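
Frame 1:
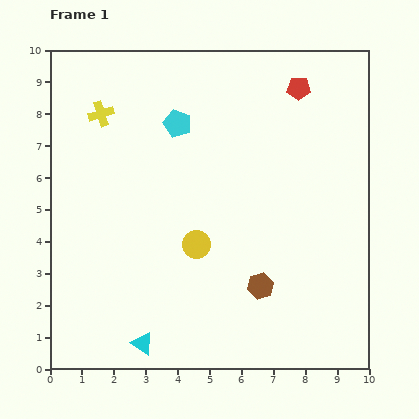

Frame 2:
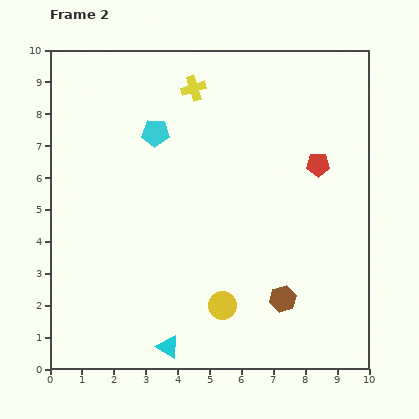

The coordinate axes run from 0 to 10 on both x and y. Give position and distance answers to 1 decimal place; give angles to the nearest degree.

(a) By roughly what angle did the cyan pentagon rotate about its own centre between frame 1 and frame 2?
19° counter-clockwise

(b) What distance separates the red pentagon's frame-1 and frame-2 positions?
2.5

The red pentagon moved from (7.8, 8.8) to (8.4, 6.4), a distance of √(0.6² + 2.4²) ≈ 2.5.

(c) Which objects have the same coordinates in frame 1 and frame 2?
none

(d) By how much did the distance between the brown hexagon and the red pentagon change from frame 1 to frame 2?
-2.0

Distance in frame 1: 6.3. Distance in frame 2: 4.3.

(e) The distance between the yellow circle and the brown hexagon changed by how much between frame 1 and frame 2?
-0.5

Distance in frame 1: 2.4. Distance in frame 2: 1.9.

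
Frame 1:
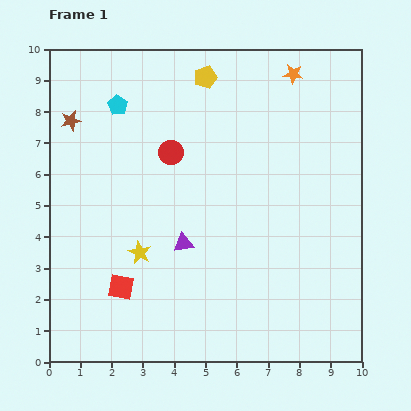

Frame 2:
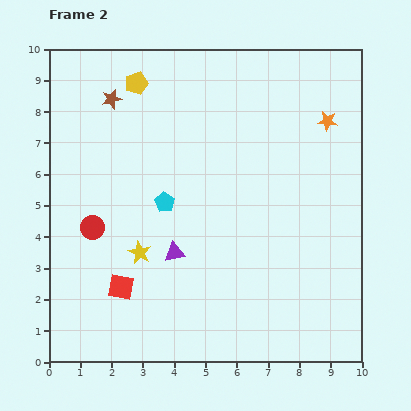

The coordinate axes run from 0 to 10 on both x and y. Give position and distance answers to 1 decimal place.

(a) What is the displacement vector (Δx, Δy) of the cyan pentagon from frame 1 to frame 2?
(1.5, -3.1)

The cyan pentagon was at (2.2, 8.2) in frame 1 and (3.7, 5.1) in frame 2.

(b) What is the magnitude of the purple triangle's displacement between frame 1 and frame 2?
0.4

The purple triangle moved from (4.3, 3.8) to (4.0, 3.5), a distance of √(0.3² + 0.3²) ≈ 0.4.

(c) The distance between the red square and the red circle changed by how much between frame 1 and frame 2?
-2.5

Distance in frame 1: 4.6. Distance in frame 2: 2.1.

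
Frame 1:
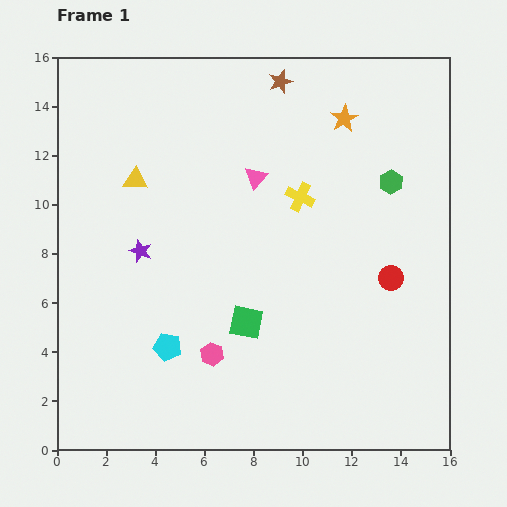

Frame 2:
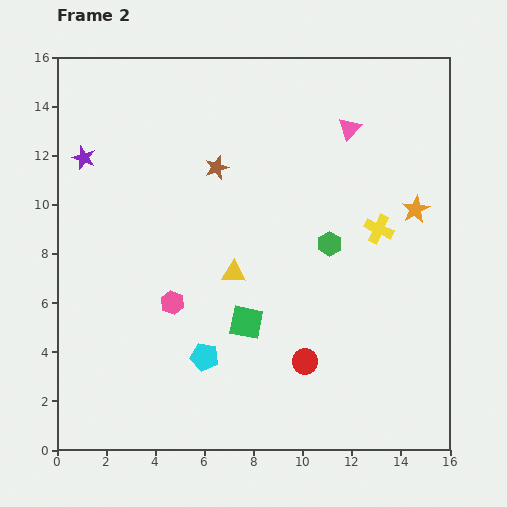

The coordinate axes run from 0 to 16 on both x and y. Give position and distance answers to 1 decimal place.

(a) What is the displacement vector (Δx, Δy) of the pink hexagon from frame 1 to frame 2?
(-1.6, 2.1)

The pink hexagon was at (6.3, 3.9) in frame 1 and (4.7, 6.0) in frame 2.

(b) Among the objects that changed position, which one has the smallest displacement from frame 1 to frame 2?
the cyan pentagon

(moved 1.6)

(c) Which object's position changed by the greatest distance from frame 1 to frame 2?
the yellow triangle

(moved 5.5; next 4.9)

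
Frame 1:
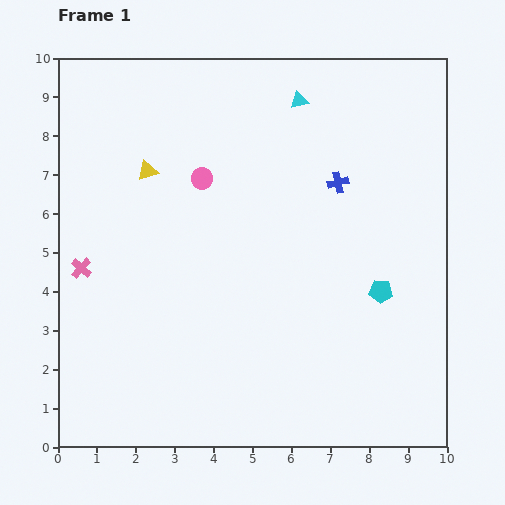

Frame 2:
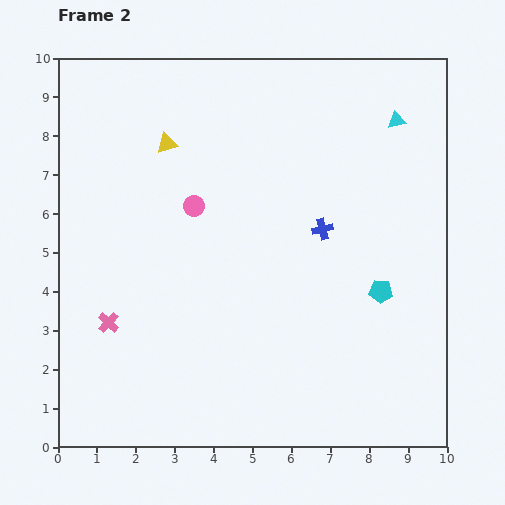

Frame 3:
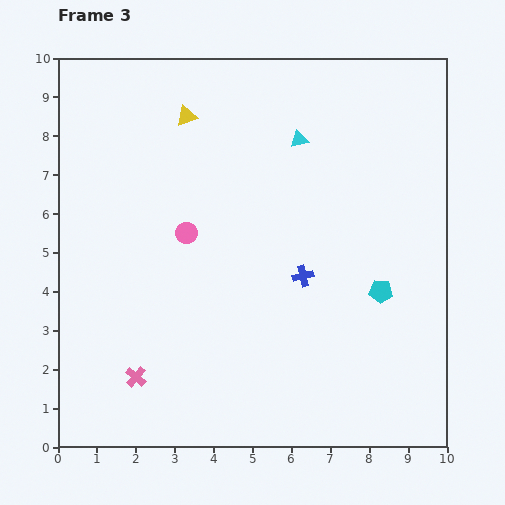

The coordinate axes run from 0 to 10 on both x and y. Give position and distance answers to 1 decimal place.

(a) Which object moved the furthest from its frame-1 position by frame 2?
the cyan triangle

(moved 2.5; next 1.6)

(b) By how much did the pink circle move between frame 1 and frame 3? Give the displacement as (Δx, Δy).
(-0.4, -1.4)

The pink circle was at (3.7, 6.9) in frame 1 and (3.3, 5.5) in frame 3.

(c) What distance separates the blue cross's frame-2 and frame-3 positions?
1.3

The blue cross moved from (6.8, 5.6) to (6.3, 4.4), a distance of √(0.5² + 1.2²) ≈ 1.3.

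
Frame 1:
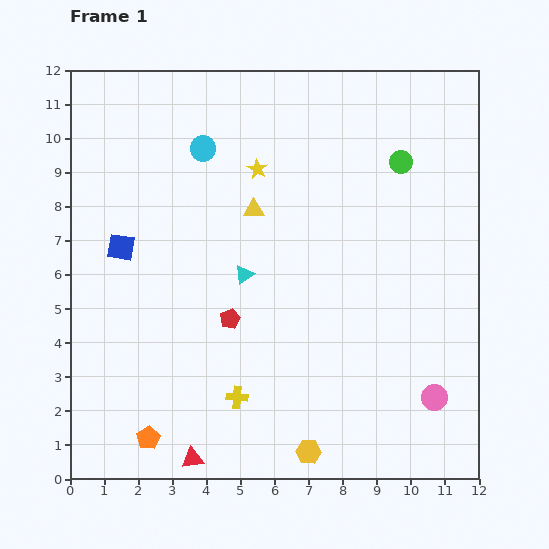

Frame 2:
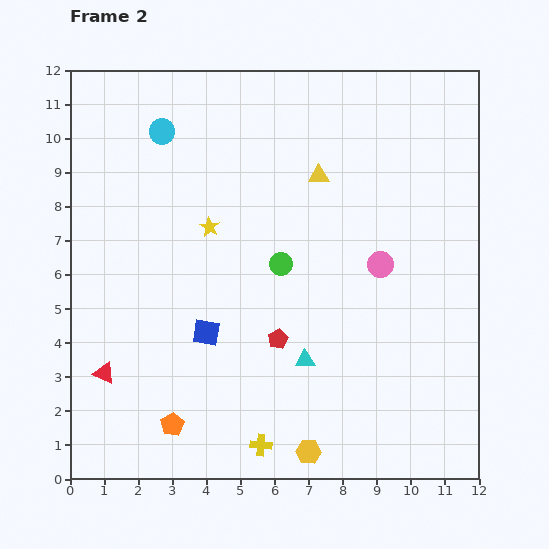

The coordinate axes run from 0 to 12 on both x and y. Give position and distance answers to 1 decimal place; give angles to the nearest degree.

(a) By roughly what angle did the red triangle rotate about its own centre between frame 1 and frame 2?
33° clockwise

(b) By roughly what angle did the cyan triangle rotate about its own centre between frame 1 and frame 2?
35° clockwise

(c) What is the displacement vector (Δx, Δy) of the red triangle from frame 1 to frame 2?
(-2.6, 2.5)

The red triangle was at (3.6, 0.6) in frame 1 and (1.0, 3.1) in frame 2.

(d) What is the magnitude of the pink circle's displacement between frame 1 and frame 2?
4.2

The pink circle moved from (10.7, 2.4) to (9.1, 6.3), a distance of √(1.6² + 3.9²) ≈ 4.2.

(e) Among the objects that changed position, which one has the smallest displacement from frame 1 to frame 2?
the orange pentagon

(moved 0.8)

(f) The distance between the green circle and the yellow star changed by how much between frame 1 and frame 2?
-1.8

Distance in frame 1: 4.2. Distance in frame 2: 2.4.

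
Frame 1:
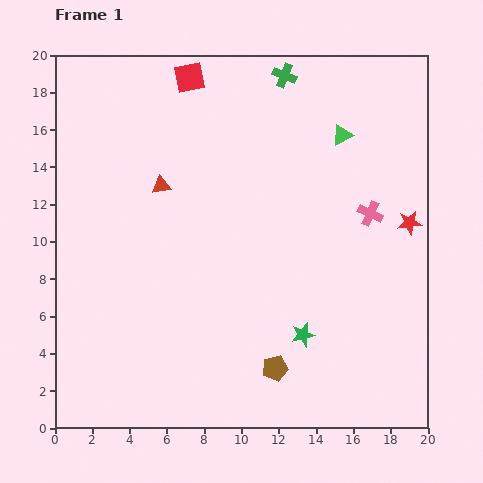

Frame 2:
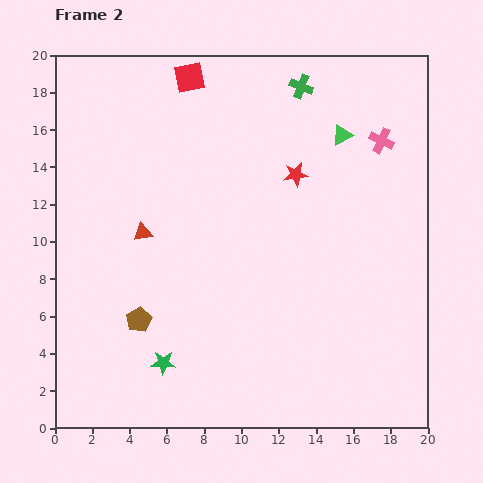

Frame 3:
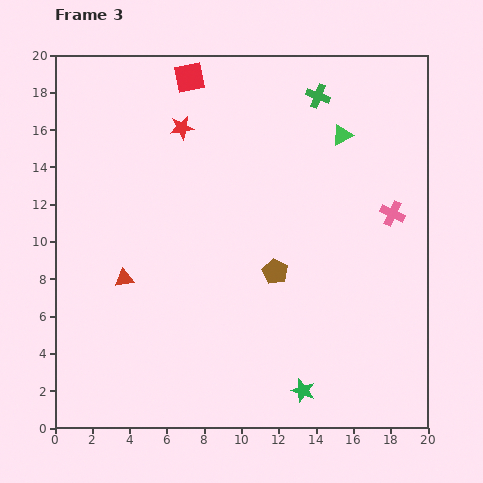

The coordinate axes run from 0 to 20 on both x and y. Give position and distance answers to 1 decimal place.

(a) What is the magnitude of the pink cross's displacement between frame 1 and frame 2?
3.9

The pink cross moved from (16.9, 11.5) to (17.5, 15.4), a distance of √(0.6² + 3.9²) ≈ 3.9.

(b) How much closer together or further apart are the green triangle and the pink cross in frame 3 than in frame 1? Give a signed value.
+0.5

Distance in frame 1: 4.5. Distance in frame 3: 5.0.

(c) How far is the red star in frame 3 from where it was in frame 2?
6.6

The red star moved from (12.9, 13.6) to (6.8, 16.1), a distance of √(6.1² + 2.5²) ≈ 6.6.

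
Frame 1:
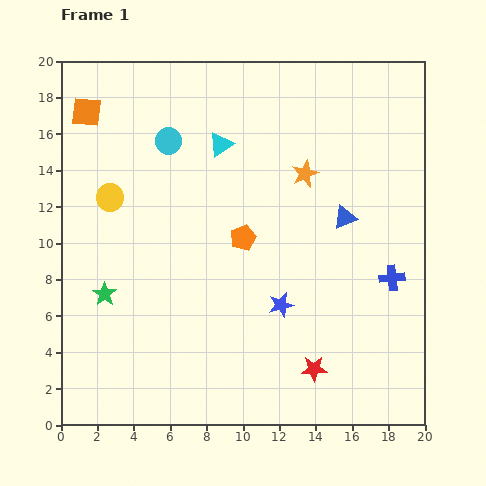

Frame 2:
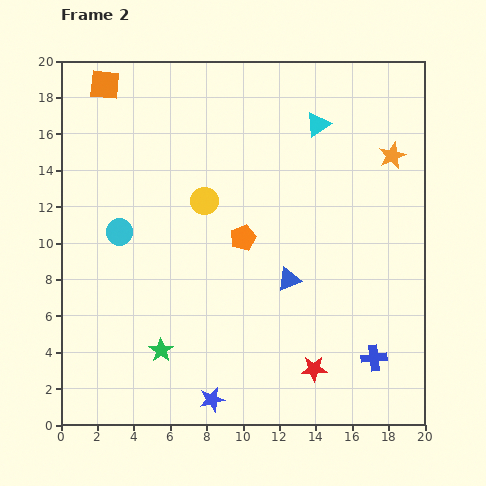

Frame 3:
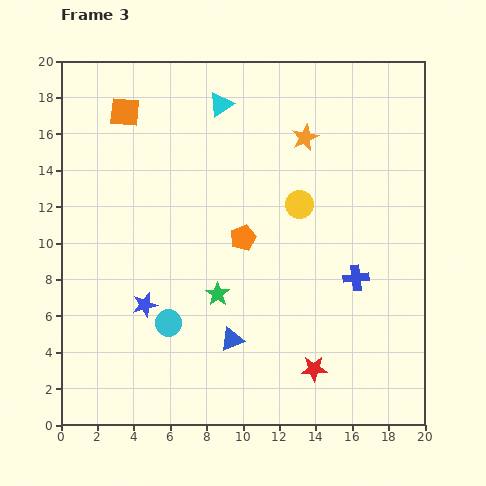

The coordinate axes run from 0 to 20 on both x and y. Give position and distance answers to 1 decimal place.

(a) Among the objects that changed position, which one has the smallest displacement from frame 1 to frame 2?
the orange square

(moved 1.8)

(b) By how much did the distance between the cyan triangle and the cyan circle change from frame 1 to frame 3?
+9.4

Distance in frame 1: 2.9. Distance in frame 3: 12.3.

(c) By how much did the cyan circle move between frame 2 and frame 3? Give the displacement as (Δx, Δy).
(2.7, -5.0)

The cyan circle was at (3.2, 10.6) in frame 2 and (5.9, 5.6) in frame 3.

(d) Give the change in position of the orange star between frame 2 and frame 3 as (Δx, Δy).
(-4.8, 1.0)

The orange star was at (18.2, 14.8) in frame 2 and (13.4, 15.8) in frame 3.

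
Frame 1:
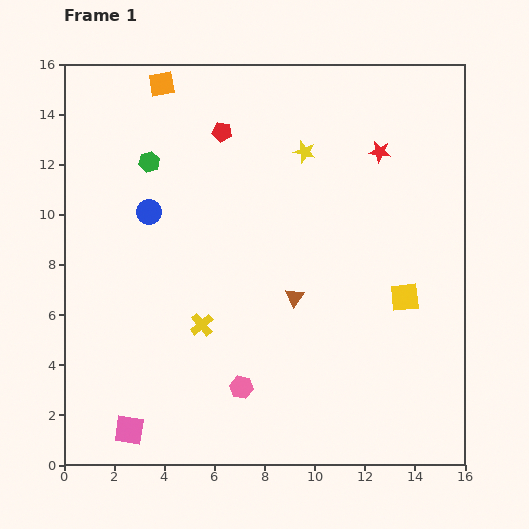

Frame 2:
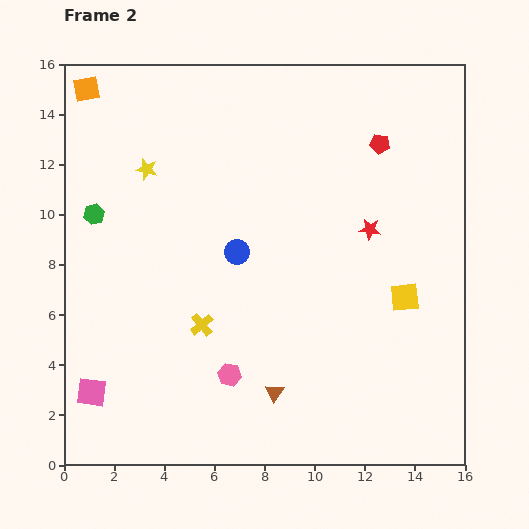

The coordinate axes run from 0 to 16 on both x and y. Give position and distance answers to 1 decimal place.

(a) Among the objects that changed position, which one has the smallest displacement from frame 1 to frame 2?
the pink hexagon

(moved 0.7)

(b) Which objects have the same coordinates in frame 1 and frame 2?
the yellow cross, the yellow square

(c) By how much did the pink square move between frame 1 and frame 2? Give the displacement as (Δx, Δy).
(-1.5, 1.5)

The pink square was at (2.6, 1.4) in frame 1 and (1.1, 2.9) in frame 2.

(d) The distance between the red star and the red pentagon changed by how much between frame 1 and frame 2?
-3.0

Distance in frame 1: 6.4. Distance in frame 2: 3.4.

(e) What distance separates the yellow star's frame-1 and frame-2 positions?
6.3

The yellow star moved from (9.6, 12.5) to (3.3, 11.8), a distance of √(6.3² + 0.7²) ≈ 6.3.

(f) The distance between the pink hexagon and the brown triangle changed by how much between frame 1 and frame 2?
-2.3

Distance in frame 1: 4.2. Distance in frame 2: 1.9.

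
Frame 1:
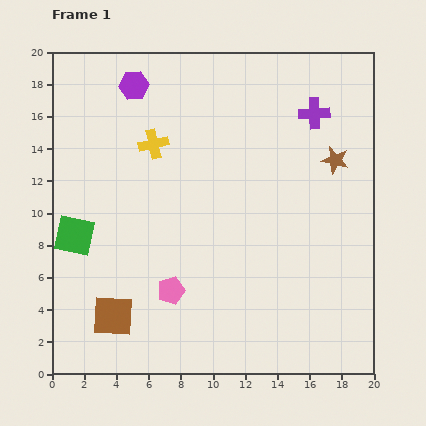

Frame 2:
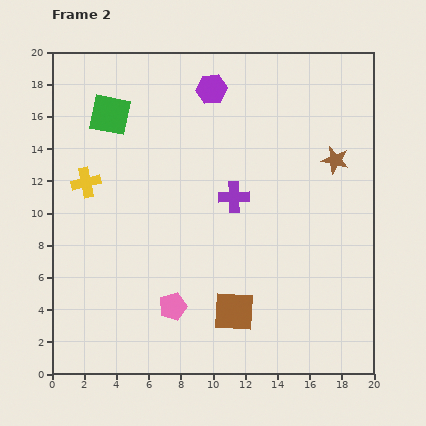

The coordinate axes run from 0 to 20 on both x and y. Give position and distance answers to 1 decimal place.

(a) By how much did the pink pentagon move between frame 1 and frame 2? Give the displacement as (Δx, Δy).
(0.1, -1.0)

The pink pentagon was at (7.4, 5.2) in frame 1 and (7.5, 4.2) in frame 2.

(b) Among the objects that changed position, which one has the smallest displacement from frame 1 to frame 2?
the pink pentagon

(moved 1.0)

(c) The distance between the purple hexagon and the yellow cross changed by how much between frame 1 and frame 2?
+5.9

Distance in frame 1: 3.8. Distance in frame 2: 9.7.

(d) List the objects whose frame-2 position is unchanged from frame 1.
the brown star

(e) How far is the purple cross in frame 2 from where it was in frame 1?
7.2

The purple cross moved from (16.3, 16.2) to (11.3, 11.0), a distance of √(5.0² + 5.2²) ≈ 7.2.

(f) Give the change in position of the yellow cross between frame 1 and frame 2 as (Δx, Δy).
(-4.2, -2.4)

The yellow cross was at (6.3, 14.3) in frame 1 and (2.1, 11.9) in frame 2.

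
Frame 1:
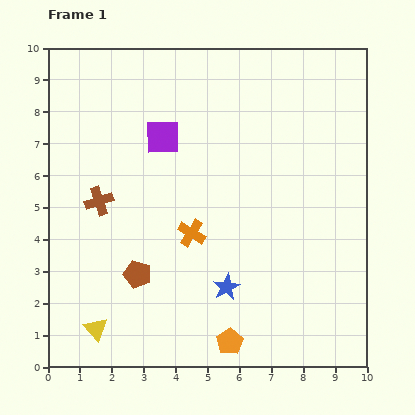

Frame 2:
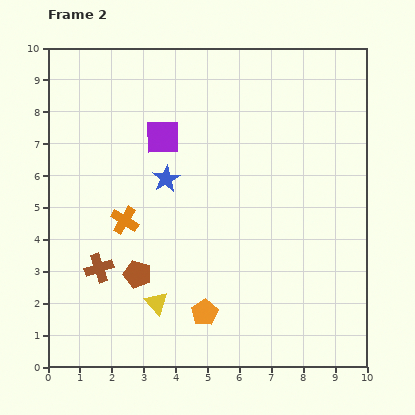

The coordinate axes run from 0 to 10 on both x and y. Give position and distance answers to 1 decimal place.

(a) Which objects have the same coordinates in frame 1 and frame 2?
the purple square, the brown pentagon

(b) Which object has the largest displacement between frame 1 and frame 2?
the blue star

(moved 3.9; next 2.1)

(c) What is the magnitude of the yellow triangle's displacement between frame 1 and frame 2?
2.1

The yellow triangle moved from (1.5, 1.2) to (3.4, 2.0), a distance of √(1.9² + 0.8²) ≈ 2.1.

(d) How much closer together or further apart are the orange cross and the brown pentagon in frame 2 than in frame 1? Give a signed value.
-0.4

Distance in frame 1: 2.1. Distance in frame 2: 1.7.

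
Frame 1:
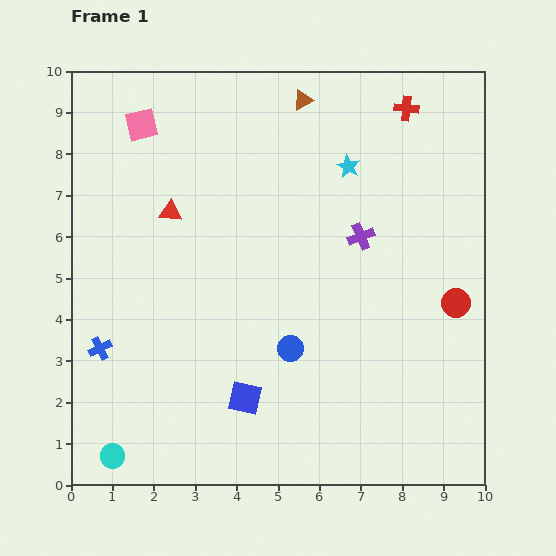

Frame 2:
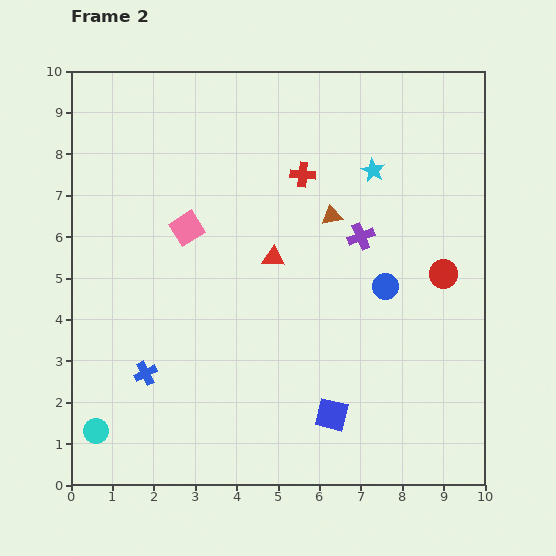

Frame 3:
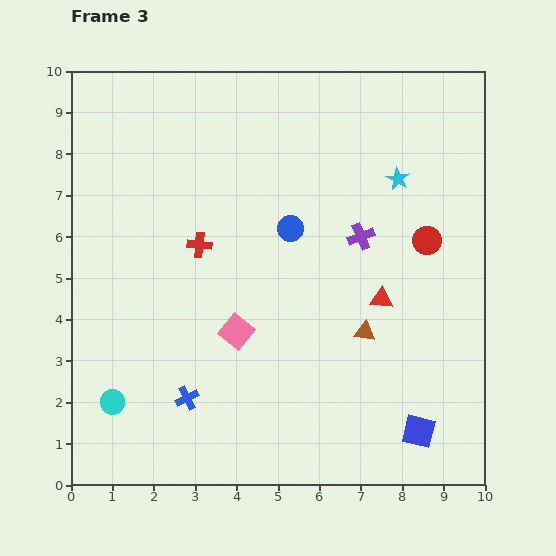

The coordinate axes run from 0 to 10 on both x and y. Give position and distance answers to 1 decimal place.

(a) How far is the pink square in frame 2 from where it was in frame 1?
2.7

The pink square moved from (1.7, 8.7) to (2.8, 6.2), a distance of √(1.1² + 2.5²) ≈ 2.7.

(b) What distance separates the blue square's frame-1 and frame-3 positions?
4.3

The blue square moved from (4.2, 2.1) to (8.4, 1.3), a distance of √(4.2² + 0.8²) ≈ 4.3.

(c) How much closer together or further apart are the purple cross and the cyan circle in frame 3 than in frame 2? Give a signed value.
-0.7

Distance in frame 2: 7.9. Distance in frame 3: 7.2.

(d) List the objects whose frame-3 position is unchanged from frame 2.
the purple cross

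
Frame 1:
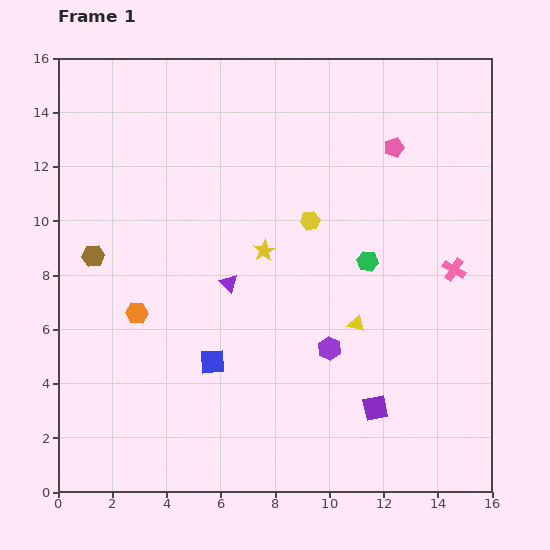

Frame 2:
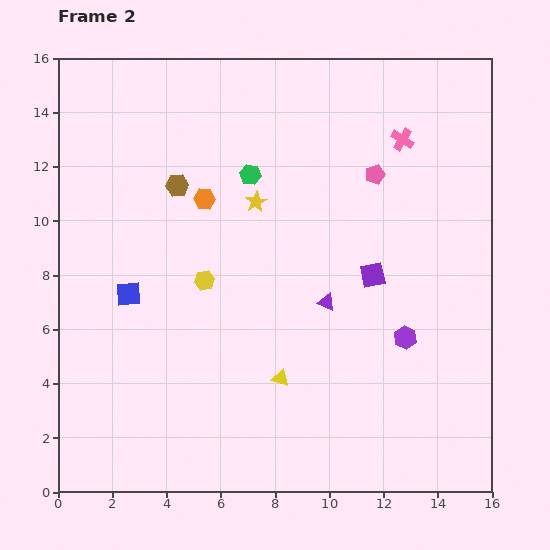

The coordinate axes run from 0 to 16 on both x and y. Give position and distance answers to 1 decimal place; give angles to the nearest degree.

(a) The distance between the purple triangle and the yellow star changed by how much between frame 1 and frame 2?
+2.7

Distance in frame 1: 1.8. Distance in frame 2: 4.5.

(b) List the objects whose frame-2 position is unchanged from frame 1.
none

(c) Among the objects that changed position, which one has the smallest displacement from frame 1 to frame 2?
the pink pentagon

(moved 1.2)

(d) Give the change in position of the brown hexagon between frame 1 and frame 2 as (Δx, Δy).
(3.1, 2.6)

The brown hexagon was at (1.3, 8.7) in frame 1 and (4.4, 11.3) in frame 2.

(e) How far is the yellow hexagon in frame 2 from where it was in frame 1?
4.5

The yellow hexagon moved from (9.3, 10.0) to (5.4, 7.8), a distance of √(3.9² + 2.2²) ≈ 4.5.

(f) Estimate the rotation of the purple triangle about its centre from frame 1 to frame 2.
21° counter-clockwise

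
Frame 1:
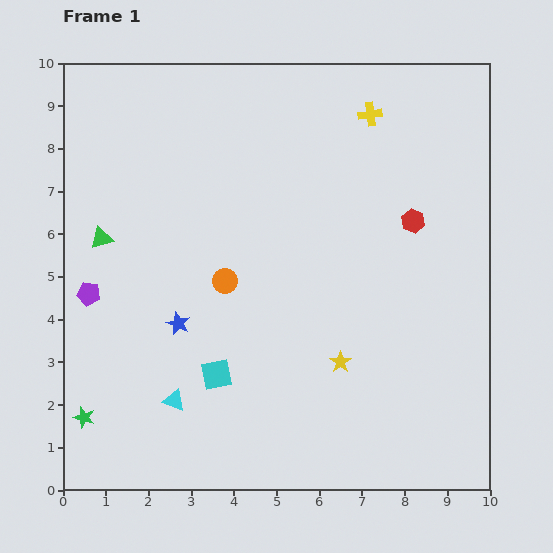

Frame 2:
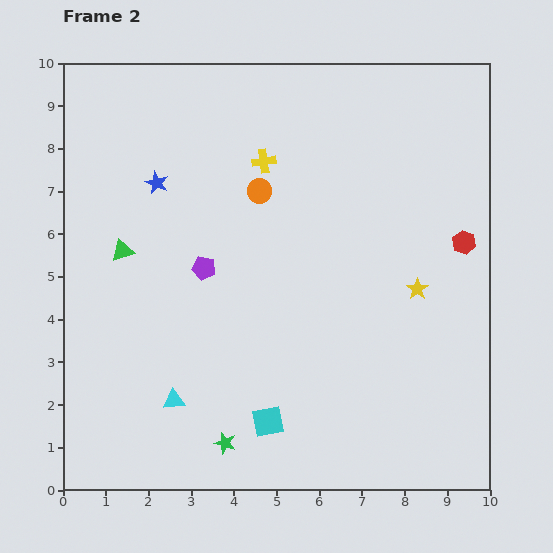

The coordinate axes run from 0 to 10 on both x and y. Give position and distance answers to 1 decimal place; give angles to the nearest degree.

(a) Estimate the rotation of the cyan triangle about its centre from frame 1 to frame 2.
27° counter-clockwise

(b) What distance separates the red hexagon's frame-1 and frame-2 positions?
1.3

The red hexagon moved from (8.2, 6.3) to (9.4, 5.8), a distance of √(1.2² + 0.5²) ≈ 1.3.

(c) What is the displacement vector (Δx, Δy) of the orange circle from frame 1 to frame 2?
(0.8, 2.1)

The orange circle was at (3.8, 4.9) in frame 1 and (4.6, 7.0) in frame 2.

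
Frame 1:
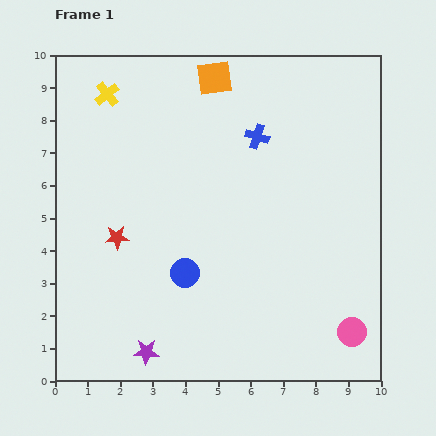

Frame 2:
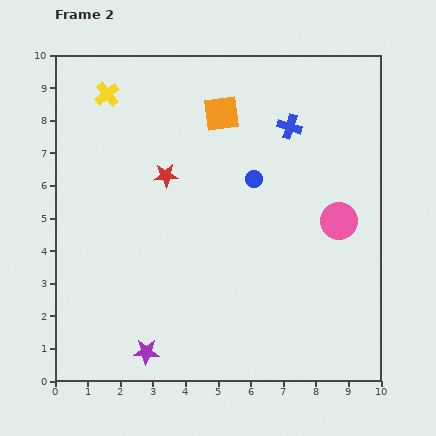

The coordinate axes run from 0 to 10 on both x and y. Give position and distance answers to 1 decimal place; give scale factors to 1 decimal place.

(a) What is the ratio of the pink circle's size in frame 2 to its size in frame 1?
1.3×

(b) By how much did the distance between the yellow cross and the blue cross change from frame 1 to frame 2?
+0.9

Distance in frame 1: 4.8. Distance in frame 2: 5.7.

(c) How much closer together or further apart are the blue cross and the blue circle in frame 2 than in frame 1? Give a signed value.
-2.8

Distance in frame 1: 4.7. Distance in frame 2: 1.9.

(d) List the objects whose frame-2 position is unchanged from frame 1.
the purple star, the yellow cross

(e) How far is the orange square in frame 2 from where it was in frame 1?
1.1

The orange square moved from (4.9, 9.3) to (5.1, 8.2), a distance of √(0.2² + 1.1²) ≈ 1.1.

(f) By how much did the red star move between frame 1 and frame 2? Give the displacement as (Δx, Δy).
(1.5, 1.9)

The red star was at (1.9, 4.4) in frame 1 and (3.4, 6.3) in frame 2.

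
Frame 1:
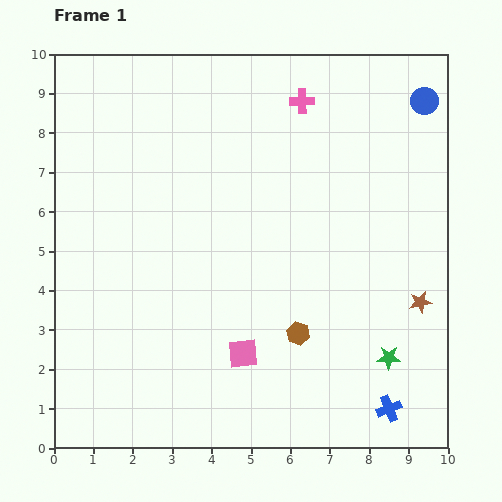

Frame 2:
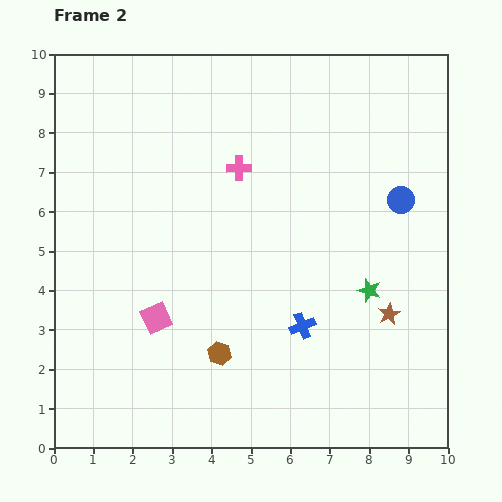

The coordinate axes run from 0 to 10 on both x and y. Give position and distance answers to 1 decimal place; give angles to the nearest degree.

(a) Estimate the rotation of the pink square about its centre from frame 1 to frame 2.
19° counter-clockwise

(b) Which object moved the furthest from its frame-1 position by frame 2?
the blue cross

(moved 3.0; next 2.6)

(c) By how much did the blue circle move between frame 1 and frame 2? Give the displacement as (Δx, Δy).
(-0.6, -2.5)

The blue circle was at (9.4, 8.8) in frame 1 and (8.8, 6.3) in frame 2.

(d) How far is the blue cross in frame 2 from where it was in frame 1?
3.0

The blue cross moved from (8.5, 1.0) to (6.3, 3.1), a distance of √(2.2² + 2.1²) ≈ 3.0.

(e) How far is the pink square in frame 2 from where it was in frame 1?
2.4

The pink square moved from (4.8, 2.4) to (2.6, 3.3), a distance of √(2.2² + 0.9²) ≈ 2.4.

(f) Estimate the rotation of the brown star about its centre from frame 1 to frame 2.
17° counter-clockwise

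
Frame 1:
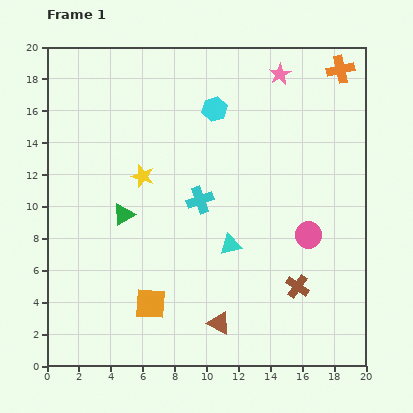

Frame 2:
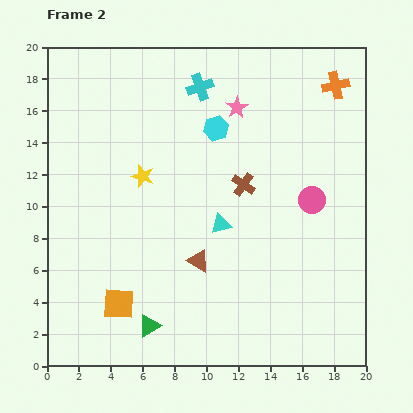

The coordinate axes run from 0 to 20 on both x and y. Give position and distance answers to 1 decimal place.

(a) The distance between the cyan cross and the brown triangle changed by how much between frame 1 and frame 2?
+3.1

Distance in frame 1: 7.8. Distance in frame 2: 10.9.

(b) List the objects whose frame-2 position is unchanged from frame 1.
the yellow star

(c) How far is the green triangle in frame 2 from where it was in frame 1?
7.2

The green triangle moved from (4.8, 9.5) to (6.4, 2.5), a distance of √(1.6² + 7.0²) ≈ 7.2.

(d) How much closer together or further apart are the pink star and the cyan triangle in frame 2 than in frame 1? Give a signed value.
-3.7

Distance in frame 1: 11.1. Distance in frame 2: 7.4.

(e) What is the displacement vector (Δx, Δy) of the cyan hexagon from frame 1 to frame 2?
(0.1, -1.2)

The cyan hexagon was at (10.5, 16.1) in frame 1 and (10.6, 14.9) in frame 2.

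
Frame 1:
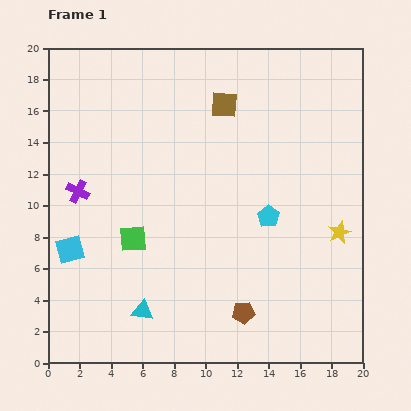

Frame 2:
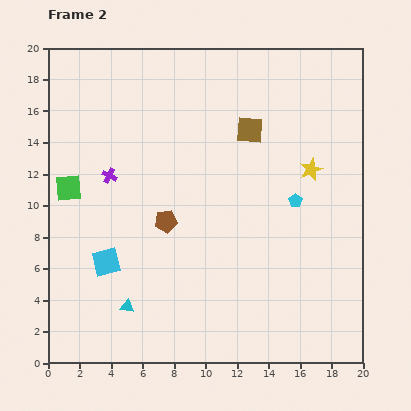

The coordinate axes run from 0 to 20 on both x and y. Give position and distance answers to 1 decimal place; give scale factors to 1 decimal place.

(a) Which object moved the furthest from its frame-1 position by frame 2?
the brown pentagon

(moved 7.6; next 5.2)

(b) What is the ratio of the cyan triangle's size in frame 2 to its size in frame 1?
0.7×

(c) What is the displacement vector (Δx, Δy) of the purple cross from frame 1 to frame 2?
(2.0, 1.0)

The purple cross was at (1.9, 10.9) in frame 1 and (3.9, 11.9) in frame 2.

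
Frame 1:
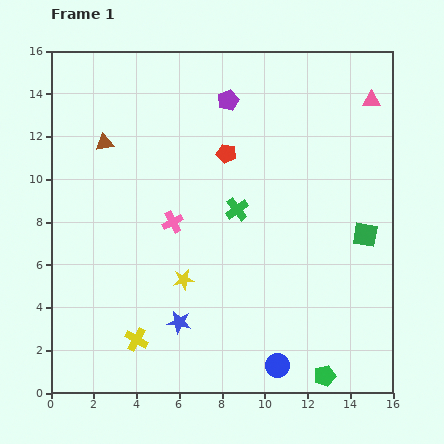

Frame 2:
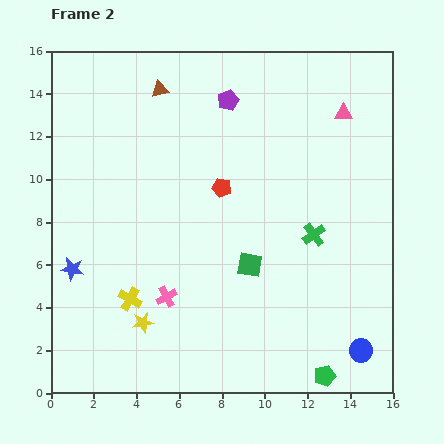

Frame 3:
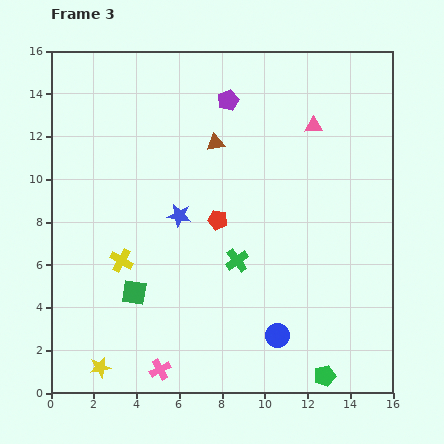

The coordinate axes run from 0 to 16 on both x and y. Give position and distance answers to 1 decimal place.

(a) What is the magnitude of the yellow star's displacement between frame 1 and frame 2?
2.8

The yellow star moved from (6.2, 5.3) to (4.3, 3.3), a distance of √(1.9² + 2.0²) ≈ 2.8.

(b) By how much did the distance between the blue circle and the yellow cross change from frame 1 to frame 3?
+1.4

Distance in frame 1: 6.7. Distance in frame 3: 8.1.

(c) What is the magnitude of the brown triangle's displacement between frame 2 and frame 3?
3.6

The brown triangle moved from (5.1, 14.2) to (7.7, 11.7), a distance of √(2.6² + 2.5²) ≈ 3.6.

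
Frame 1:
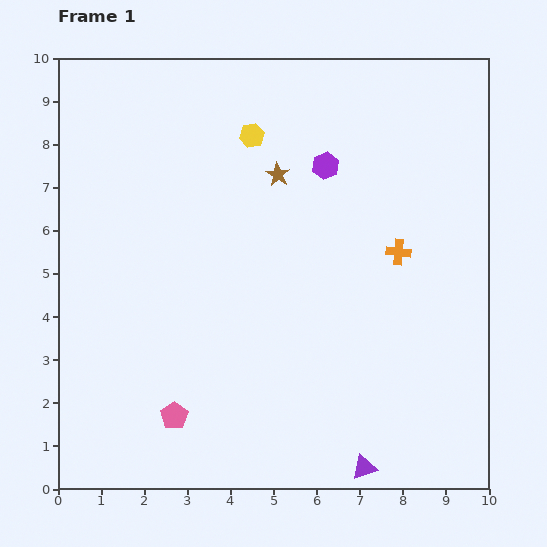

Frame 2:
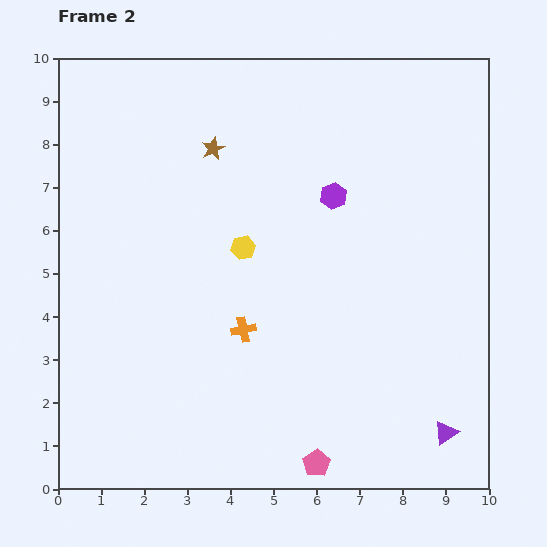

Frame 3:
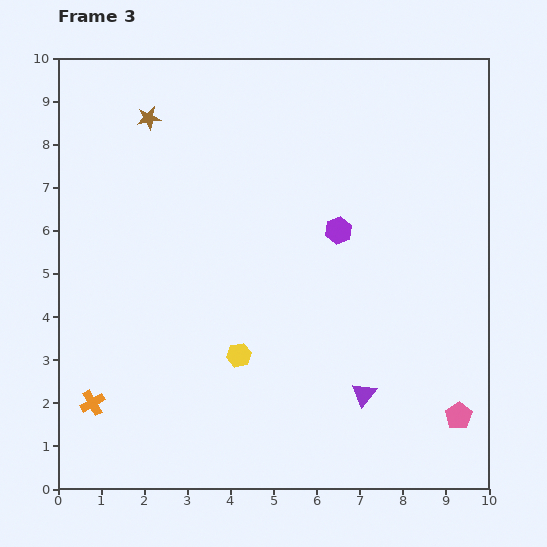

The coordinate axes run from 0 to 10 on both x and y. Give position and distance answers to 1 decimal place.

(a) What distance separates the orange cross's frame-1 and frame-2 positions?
4.0

The orange cross moved from (7.9, 5.5) to (4.3, 3.7), a distance of √(3.6² + 1.8²) ≈ 4.0.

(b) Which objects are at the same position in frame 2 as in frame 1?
none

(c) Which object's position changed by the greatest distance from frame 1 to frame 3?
the orange cross

(moved 7.9; next 6.6)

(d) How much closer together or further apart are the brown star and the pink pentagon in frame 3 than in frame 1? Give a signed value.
+3.9

Distance in frame 1: 6.1. Distance in frame 3: 10.0.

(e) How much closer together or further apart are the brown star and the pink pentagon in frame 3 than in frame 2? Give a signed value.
+2.3

Distance in frame 2: 7.7. Distance in frame 3: 10.0.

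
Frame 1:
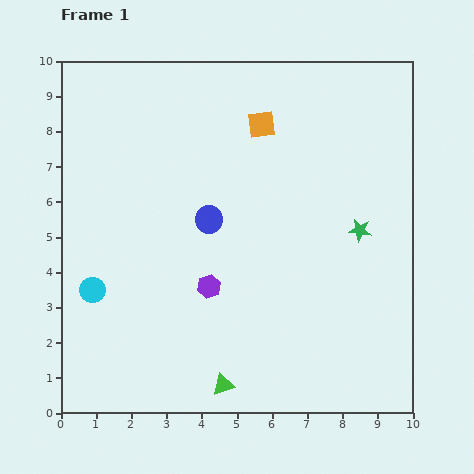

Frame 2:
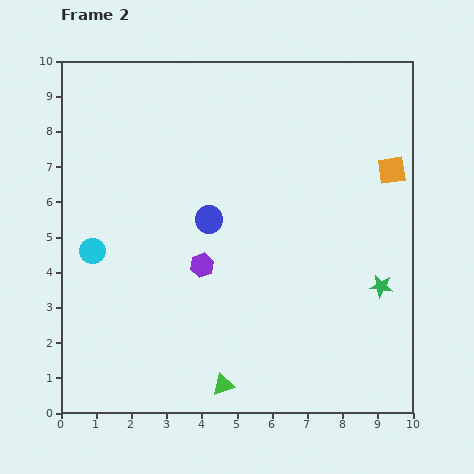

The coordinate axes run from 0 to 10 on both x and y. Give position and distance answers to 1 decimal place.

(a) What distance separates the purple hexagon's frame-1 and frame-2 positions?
0.6

The purple hexagon moved from (4.2, 3.6) to (4.0, 4.2), a distance of √(0.2² + 0.6²) ≈ 0.6.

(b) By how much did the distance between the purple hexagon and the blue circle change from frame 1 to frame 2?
-0.6

Distance in frame 1: 1.9. Distance in frame 2: 1.3.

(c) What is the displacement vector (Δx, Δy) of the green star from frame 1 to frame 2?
(0.6, -1.6)

The green star was at (8.5, 5.2) in frame 1 and (9.1, 3.6) in frame 2.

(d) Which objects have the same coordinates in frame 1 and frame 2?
the blue circle, the green triangle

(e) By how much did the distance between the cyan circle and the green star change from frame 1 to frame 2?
+0.5

Distance in frame 1: 7.8. Distance in frame 2: 8.3.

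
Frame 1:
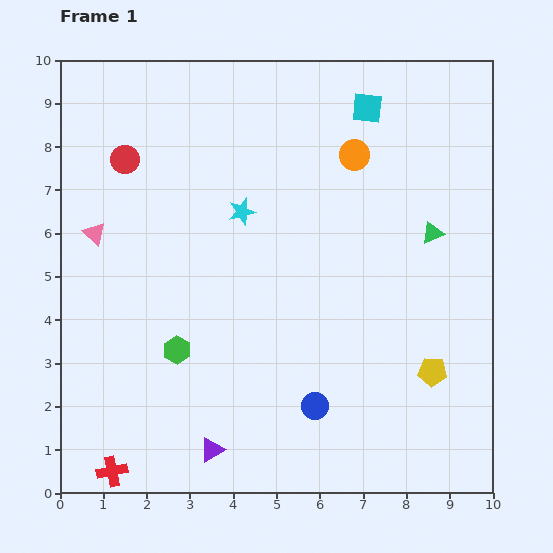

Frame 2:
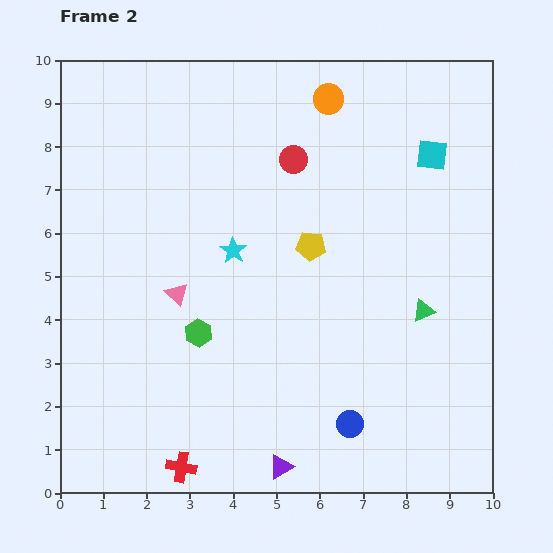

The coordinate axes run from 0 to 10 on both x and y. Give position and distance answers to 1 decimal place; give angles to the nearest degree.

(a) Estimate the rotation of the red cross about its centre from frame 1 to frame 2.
21° clockwise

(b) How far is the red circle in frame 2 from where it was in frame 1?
3.9

The red circle moved from (1.5, 7.7) to (5.4, 7.7), a distance of √(3.9² + 0.0²) ≈ 3.9.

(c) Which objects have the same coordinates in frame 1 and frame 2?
none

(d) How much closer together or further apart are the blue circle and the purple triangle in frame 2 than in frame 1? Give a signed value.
-0.7

Distance in frame 1: 2.6. Distance in frame 2: 1.9.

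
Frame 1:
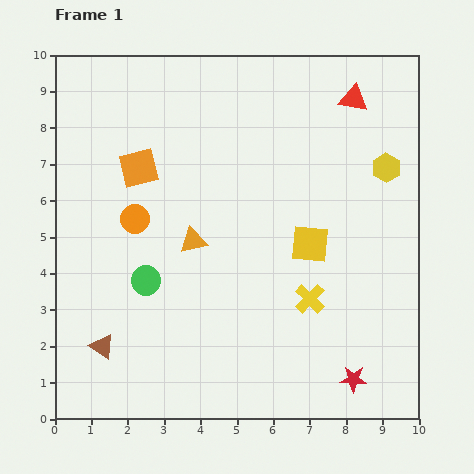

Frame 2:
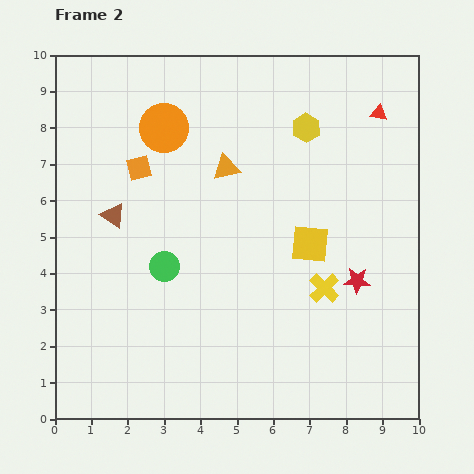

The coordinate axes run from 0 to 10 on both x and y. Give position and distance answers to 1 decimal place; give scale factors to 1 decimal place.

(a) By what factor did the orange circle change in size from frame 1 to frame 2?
1.7×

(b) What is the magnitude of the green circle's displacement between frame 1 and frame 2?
0.6

The green circle moved from (2.5, 3.8) to (3.0, 4.2), a distance of √(0.5² + 0.4²) ≈ 0.6.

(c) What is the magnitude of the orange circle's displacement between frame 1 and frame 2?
2.6

The orange circle moved from (2.2, 5.5) to (3.0, 8.0), a distance of √(0.8² + 2.5²) ≈ 2.6.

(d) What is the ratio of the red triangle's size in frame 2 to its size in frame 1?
0.6×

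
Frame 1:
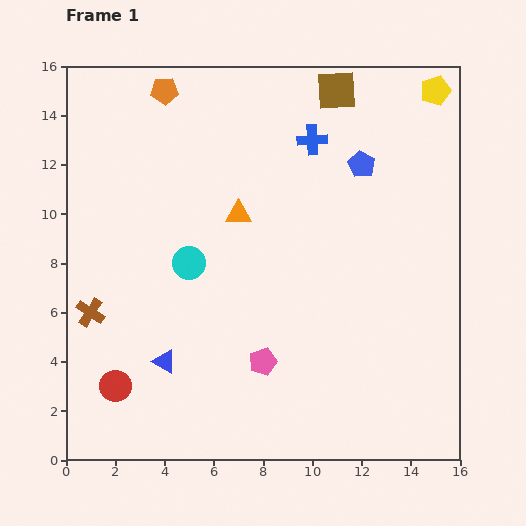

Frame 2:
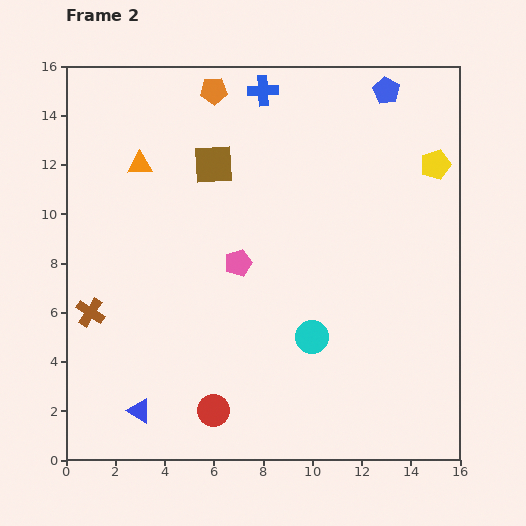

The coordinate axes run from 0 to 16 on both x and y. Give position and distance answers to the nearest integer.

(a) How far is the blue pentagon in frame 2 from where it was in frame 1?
3

The blue pentagon moved from (12, 12) to (13, 15), a distance of √(1² + 3²) ≈ 3.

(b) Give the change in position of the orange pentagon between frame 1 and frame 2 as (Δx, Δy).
(2, 0)

The orange pentagon was at (4, 15) in frame 1 and (6, 15) in frame 2.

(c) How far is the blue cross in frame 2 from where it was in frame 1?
3

The blue cross moved from (10, 13) to (8, 15), a distance of √(2² + 2²) ≈ 3.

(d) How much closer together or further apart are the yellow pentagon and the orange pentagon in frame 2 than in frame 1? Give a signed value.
-2

Distance in frame 1: 11. Distance in frame 2: 9.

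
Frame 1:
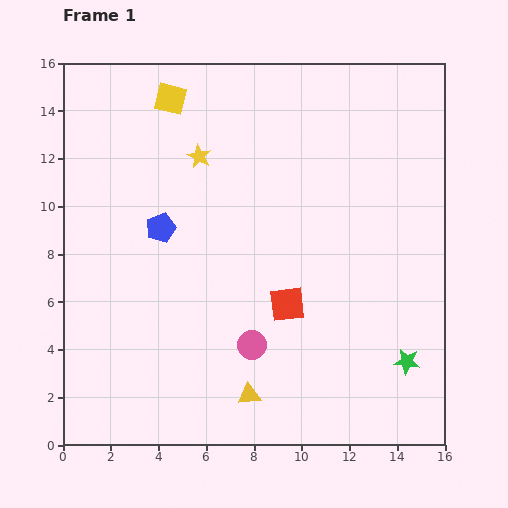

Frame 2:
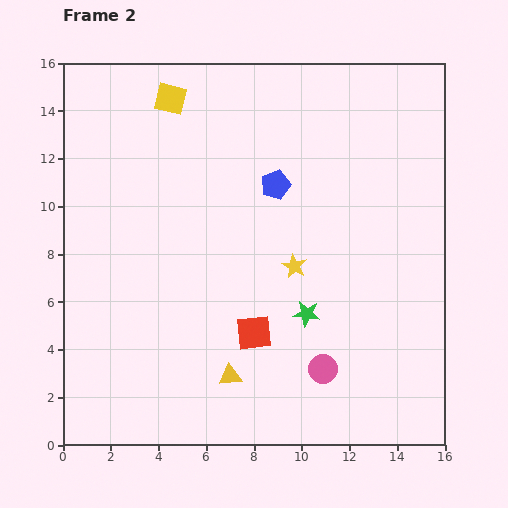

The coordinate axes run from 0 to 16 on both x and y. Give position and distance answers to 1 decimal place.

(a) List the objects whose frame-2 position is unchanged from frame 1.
the yellow square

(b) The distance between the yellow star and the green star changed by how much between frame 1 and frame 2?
-10.1

Distance in frame 1: 12.2. Distance in frame 2: 2.1.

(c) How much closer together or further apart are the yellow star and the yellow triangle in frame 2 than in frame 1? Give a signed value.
-4.9

Distance in frame 1: 10.2. Distance in frame 2: 5.3.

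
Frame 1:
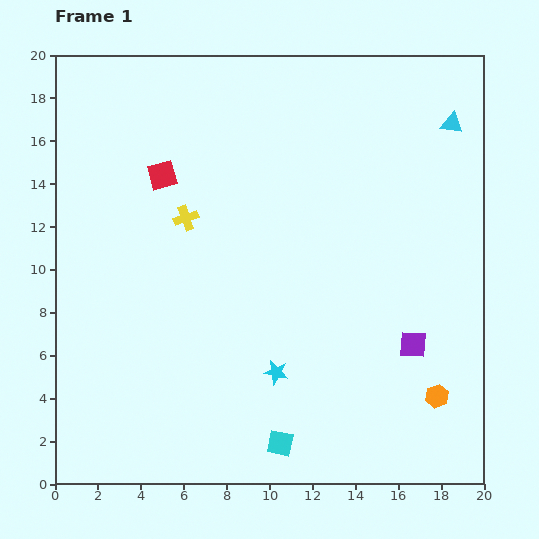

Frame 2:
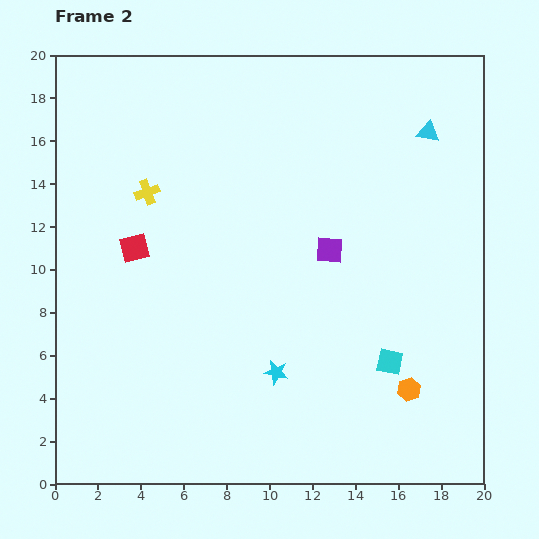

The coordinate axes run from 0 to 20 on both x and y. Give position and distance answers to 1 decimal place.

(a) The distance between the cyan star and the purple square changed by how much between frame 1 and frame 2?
-0.3

Distance in frame 1: 6.5. Distance in frame 2: 6.2.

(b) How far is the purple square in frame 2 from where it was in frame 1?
5.9

The purple square moved from (16.7, 6.5) to (12.8, 10.9), a distance of √(3.9² + 4.4²) ≈ 5.9.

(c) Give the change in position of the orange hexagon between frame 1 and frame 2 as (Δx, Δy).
(-1.3, 0.3)

The orange hexagon was at (17.8, 4.1) in frame 1 and (16.5, 4.4) in frame 2.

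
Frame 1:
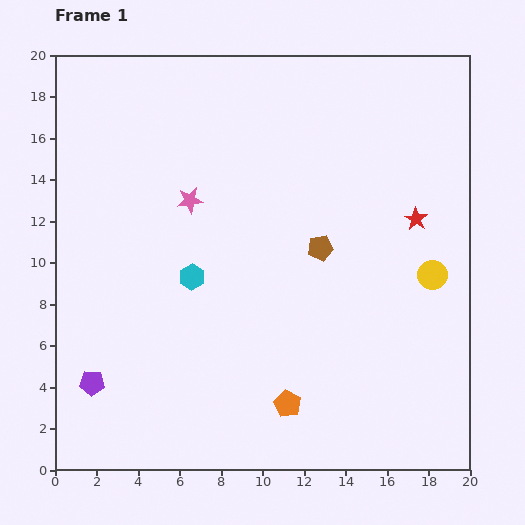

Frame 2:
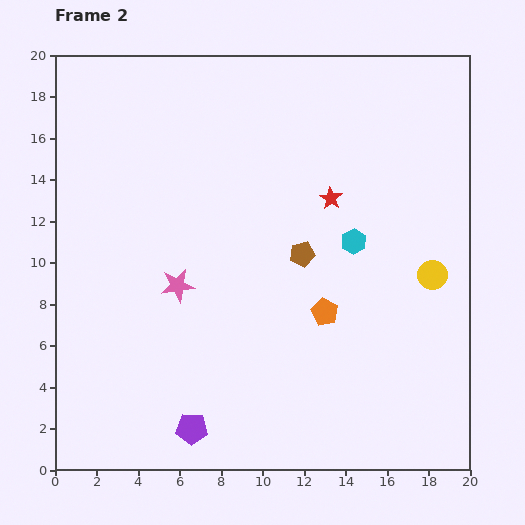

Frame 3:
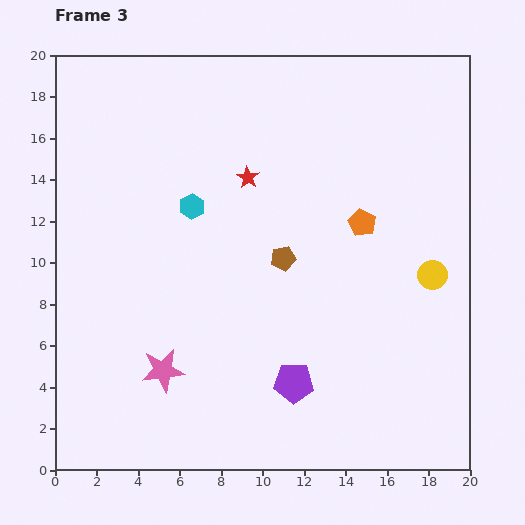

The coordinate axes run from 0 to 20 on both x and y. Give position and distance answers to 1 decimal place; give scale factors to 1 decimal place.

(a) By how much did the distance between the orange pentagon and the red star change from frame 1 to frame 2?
-5.3

Distance in frame 1: 10.8. Distance in frame 2: 5.5.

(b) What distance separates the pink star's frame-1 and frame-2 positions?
4.1

The pink star moved from (6.5, 13.0) to (5.9, 8.9), a distance of √(0.6² + 4.1²) ≈ 4.1.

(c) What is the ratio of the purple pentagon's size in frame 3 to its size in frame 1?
1.6×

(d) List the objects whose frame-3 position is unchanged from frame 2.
the yellow circle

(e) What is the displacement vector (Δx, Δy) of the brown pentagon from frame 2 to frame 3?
(-0.9, -0.2)

The brown pentagon was at (11.9, 10.4) in frame 2 and (11.0, 10.2) in frame 3.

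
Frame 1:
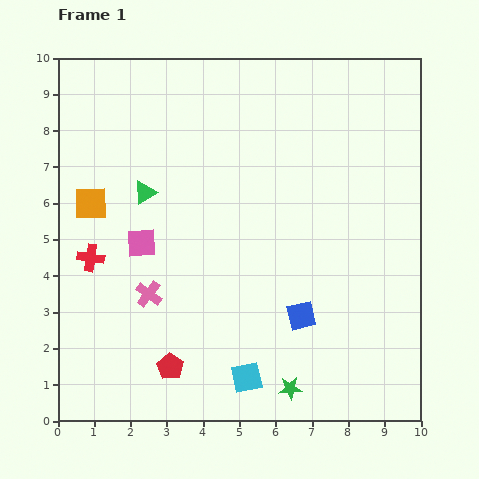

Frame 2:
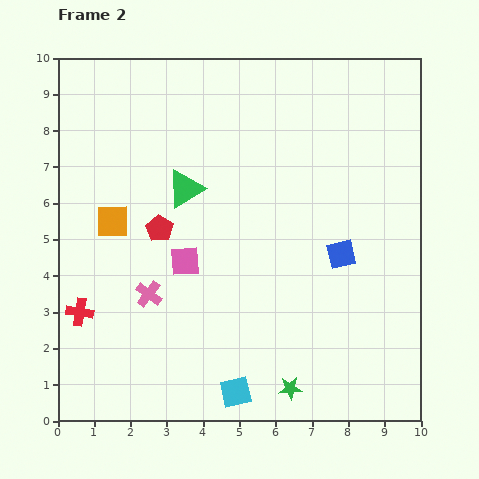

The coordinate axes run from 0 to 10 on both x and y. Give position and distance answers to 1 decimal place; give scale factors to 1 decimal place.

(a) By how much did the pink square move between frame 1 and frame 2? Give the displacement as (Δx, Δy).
(1.2, -0.5)

The pink square was at (2.3, 4.9) in frame 1 and (3.5, 4.4) in frame 2.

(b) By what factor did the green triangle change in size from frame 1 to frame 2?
1.6×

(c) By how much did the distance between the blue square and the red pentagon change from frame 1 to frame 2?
+1.1

Distance in frame 1: 3.9. Distance in frame 2: 5.0.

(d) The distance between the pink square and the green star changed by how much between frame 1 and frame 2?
-1.2

Distance in frame 1: 5.7. Distance in frame 2: 4.5.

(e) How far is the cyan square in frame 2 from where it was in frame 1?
0.5

The cyan square moved from (5.2, 1.2) to (4.9, 0.8), a distance of √(0.3² + 0.4²) ≈ 0.5.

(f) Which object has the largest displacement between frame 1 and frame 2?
the red pentagon

(moved 3.8; next 2.0)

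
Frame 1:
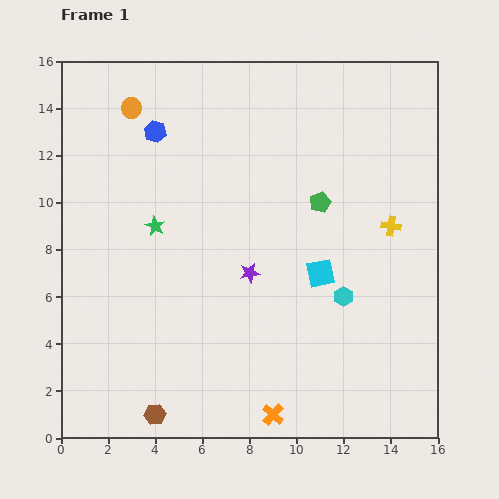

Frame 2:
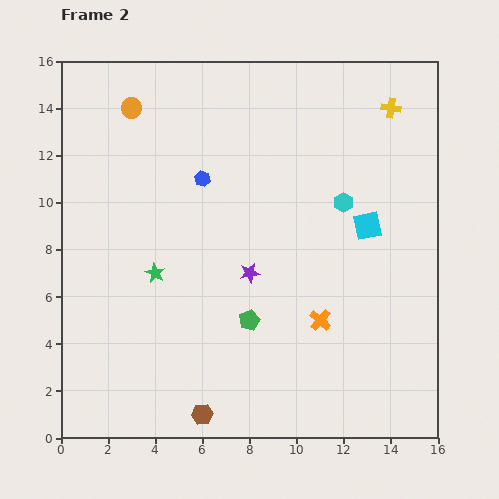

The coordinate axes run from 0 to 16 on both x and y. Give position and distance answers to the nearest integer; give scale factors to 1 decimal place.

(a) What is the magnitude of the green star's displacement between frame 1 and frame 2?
2

The green star moved from (4, 9) to (4, 7), a distance of √(0² + 2²) ≈ 2.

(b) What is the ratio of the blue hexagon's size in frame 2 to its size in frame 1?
0.7×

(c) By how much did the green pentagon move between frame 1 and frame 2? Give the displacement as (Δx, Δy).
(-3, -5)

The green pentagon was at (11, 10) in frame 1 and (8, 5) in frame 2.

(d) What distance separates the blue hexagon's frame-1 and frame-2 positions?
3

The blue hexagon moved from (4, 13) to (6, 11), a distance of √(2² + 2²) ≈ 3.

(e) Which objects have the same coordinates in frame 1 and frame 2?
the orange circle, the purple star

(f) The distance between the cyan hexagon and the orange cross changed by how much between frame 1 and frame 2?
-1

Distance in frame 1: 6. Distance in frame 2: 5.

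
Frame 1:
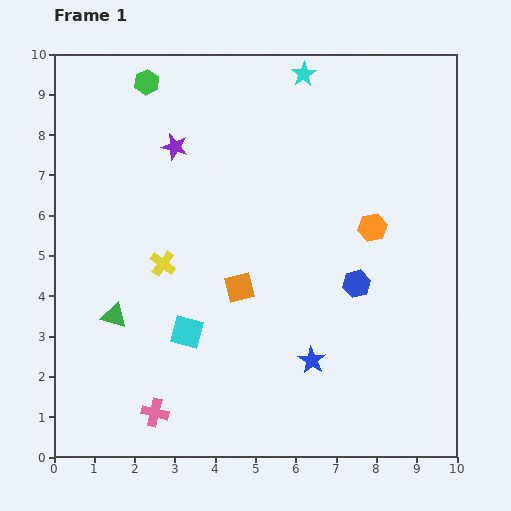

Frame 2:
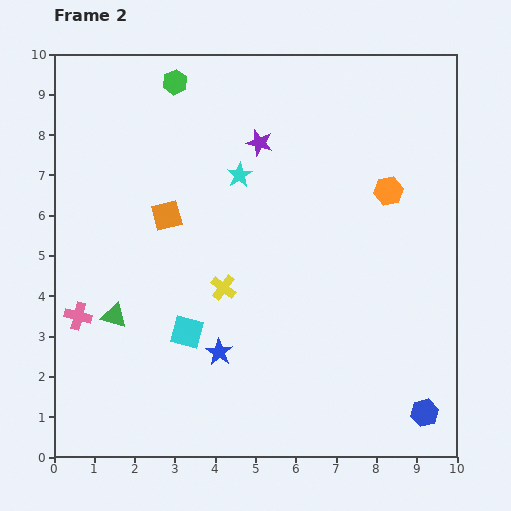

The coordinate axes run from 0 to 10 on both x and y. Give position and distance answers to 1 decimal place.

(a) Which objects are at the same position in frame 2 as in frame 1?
the cyan square, the green triangle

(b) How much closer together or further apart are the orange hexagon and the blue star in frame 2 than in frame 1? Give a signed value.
+2.2

Distance in frame 1: 3.6. Distance in frame 2: 5.8.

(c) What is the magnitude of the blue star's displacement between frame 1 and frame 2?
2.3

The blue star moved from (6.4, 2.4) to (4.1, 2.6), a distance of √(2.3² + 0.2²) ≈ 2.3.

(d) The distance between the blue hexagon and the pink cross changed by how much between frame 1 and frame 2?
+3.0

Distance in frame 1: 5.9. Distance in frame 2: 8.9.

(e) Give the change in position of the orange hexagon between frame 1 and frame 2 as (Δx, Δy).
(0.4, 0.9)

The orange hexagon was at (7.9, 5.7) in frame 1 and (8.3, 6.6) in frame 2.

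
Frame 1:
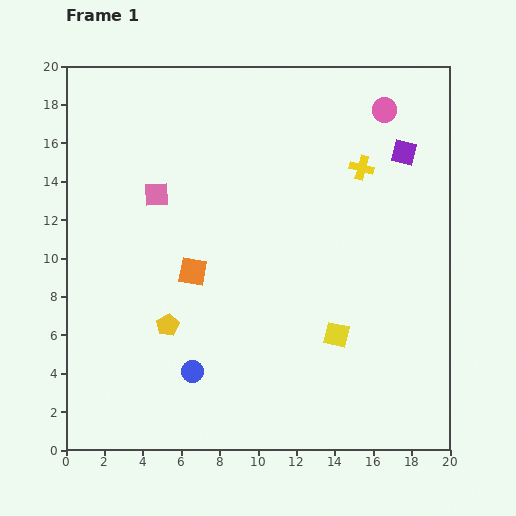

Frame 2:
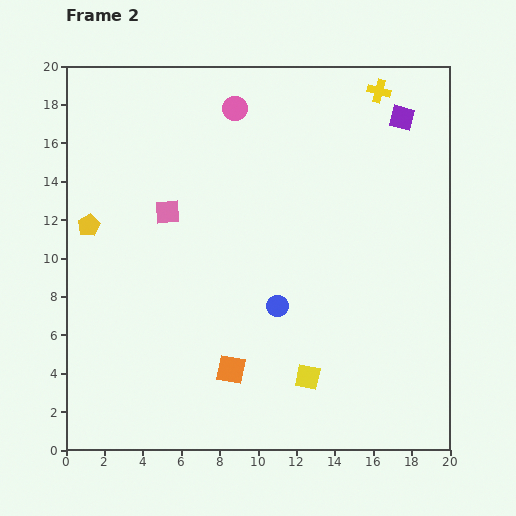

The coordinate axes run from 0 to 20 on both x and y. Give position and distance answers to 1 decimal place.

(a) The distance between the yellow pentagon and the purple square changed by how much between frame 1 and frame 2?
+2.0

Distance in frame 1: 15.2. Distance in frame 2: 17.2.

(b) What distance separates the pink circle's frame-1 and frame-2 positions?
7.8

The pink circle moved from (16.6, 17.7) to (8.8, 17.8), a distance of √(7.8² + 0.1²) ≈ 7.8.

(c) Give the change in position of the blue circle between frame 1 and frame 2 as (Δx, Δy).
(4.4, 3.4)

The blue circle was at (6.6, 4.1) in frame 1 and (11.0, 7.5) in frame 2.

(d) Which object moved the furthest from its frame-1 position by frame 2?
the pink circle

(moved 7.8; next 6.6)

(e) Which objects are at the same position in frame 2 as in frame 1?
none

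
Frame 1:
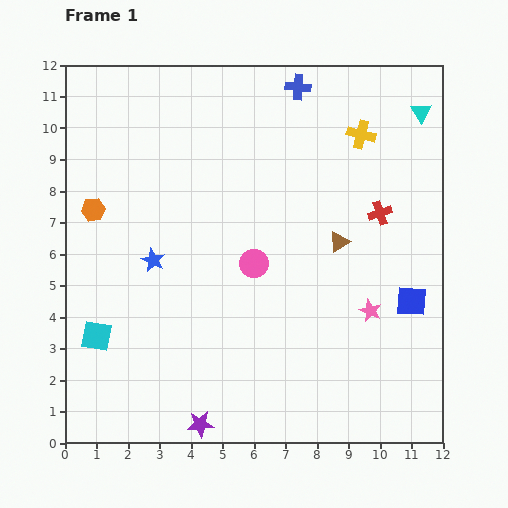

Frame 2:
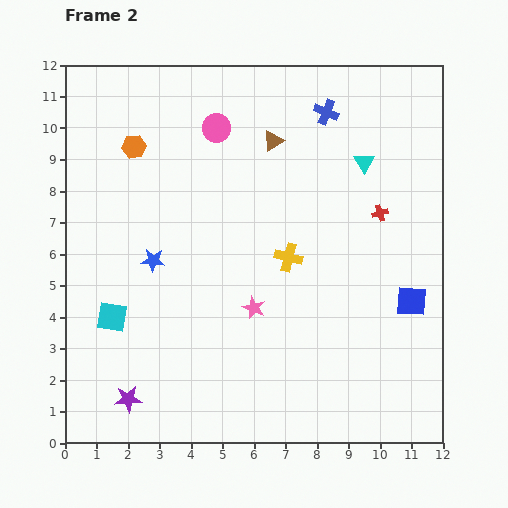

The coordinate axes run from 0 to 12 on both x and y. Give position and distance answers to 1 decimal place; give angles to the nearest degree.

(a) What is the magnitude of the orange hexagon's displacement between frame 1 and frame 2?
2.4

The orange hexagon moved from (0.9, 7.4) to (2.2, 9.4), a distance of √(1.3² + 2.0²) ≈ 2.4.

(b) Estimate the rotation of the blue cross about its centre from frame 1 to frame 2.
18° clockwise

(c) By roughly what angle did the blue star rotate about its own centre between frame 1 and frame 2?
20° counter-clockwise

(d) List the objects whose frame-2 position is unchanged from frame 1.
the blue square, the blue star, the red cross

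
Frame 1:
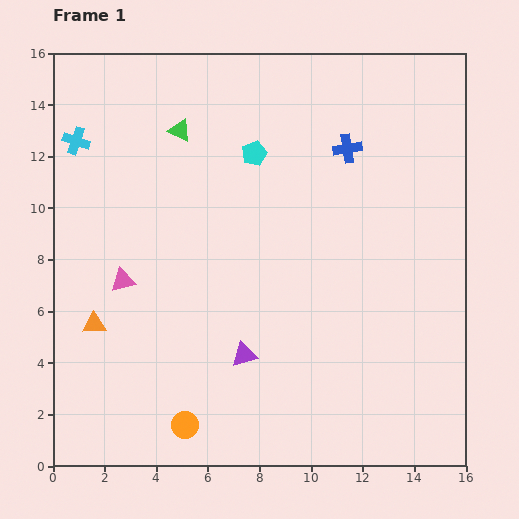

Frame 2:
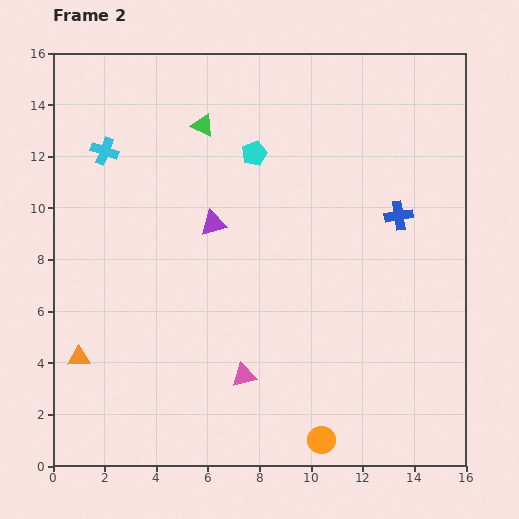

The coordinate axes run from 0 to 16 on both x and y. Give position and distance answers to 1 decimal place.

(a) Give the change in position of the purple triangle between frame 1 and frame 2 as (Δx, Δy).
(-1.2, 5.1)

The purple triangle was at (7.4, 4.3) in frame 1 and (6.2, 9.4) in frame 2.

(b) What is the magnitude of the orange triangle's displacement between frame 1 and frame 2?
1.4

The orange triangle moved from (1.6, 5.5) to (1.0, 4.2), a distance of √(0.6² + 1.3²) ≈ 1.4.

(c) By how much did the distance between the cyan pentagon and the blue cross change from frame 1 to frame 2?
+2.5

Distance in frame 1: 3.6. Distance in frame 2: 6.1.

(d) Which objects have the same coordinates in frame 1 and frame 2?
the cyan pentagon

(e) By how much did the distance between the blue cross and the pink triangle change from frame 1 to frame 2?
-1.5

Distance in frame 1: 10.1. Distance in frame 2: 8.6.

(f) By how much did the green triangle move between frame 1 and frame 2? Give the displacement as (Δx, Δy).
(0.9, 0.2)

The green triangle was at (4.9, 13.0) in frame 1 and (5.8, 13.2) in frame 2.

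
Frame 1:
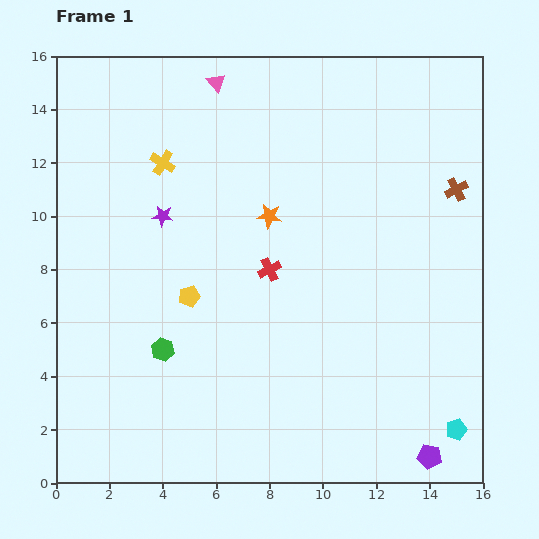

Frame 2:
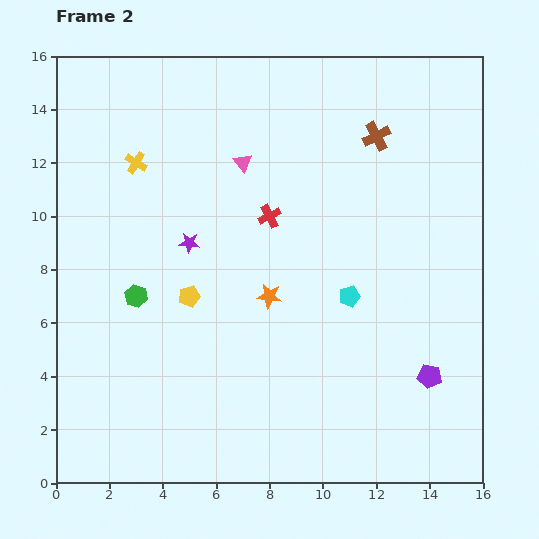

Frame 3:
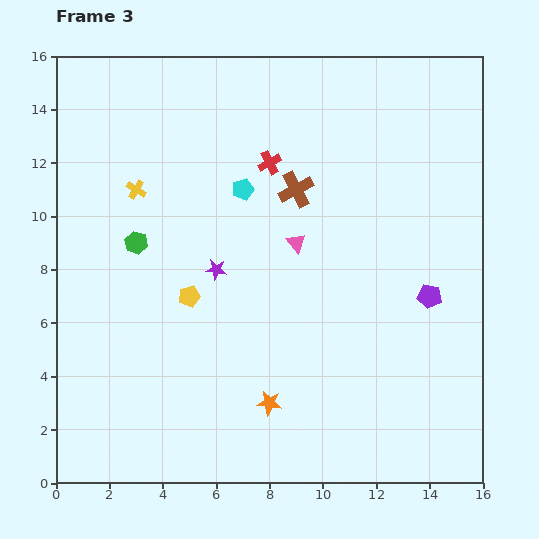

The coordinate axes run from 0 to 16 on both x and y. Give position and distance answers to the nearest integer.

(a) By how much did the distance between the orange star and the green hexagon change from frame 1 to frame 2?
-1

Distance in frame 1: 6. Distance in frame 2: 5.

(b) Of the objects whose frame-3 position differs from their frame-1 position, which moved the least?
the yellow cross

(moved 1)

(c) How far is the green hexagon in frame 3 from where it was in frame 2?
2

The green hexagon moved from (3, 7) to (3, 9), a distance of √(0² + 2²) ≈ 2.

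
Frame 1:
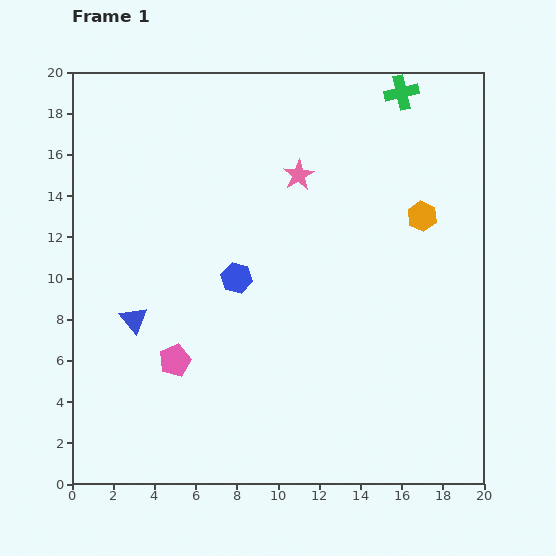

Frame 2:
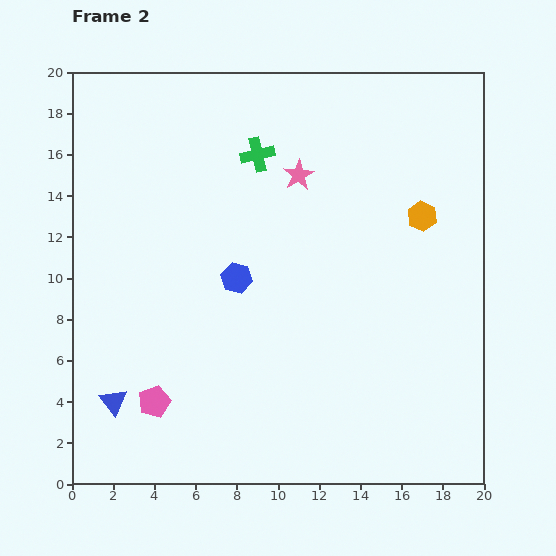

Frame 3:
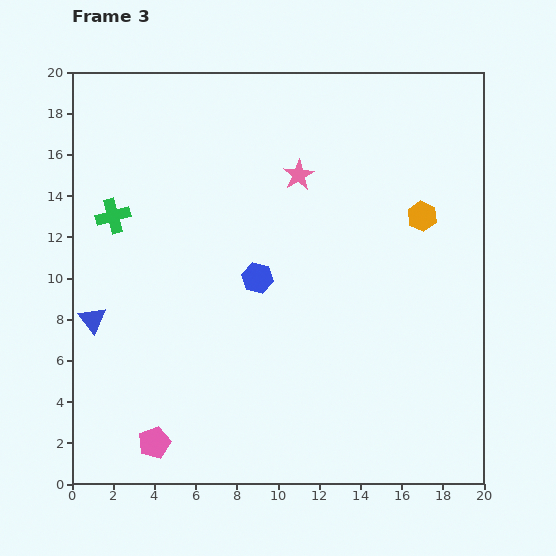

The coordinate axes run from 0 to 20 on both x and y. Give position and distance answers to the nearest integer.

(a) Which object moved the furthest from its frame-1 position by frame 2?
the green cross

(moved 8; next 4)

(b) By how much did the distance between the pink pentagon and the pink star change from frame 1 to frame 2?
+2

Distance in frame 1: 11. Distance in frame 2: 13.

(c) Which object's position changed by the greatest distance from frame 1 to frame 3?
the green cross

(moved 15; next 4)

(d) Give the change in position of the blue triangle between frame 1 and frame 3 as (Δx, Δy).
(-2, 0)

The blue triangle was at (3, 8) in frame 1 and (1, 8) in frame 3.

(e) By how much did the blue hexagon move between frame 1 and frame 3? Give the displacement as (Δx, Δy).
(1, 0)

The blue hexagon was at (8, 10) in frame 1 and (9, 10) in frame 3.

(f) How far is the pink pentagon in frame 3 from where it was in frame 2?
2

The pink pentagon moved from (4, 4) to (4, 2), a distance of √(0² + 2²) ≈ 2.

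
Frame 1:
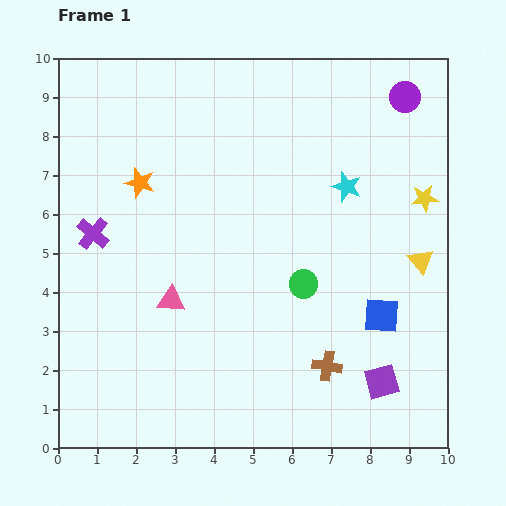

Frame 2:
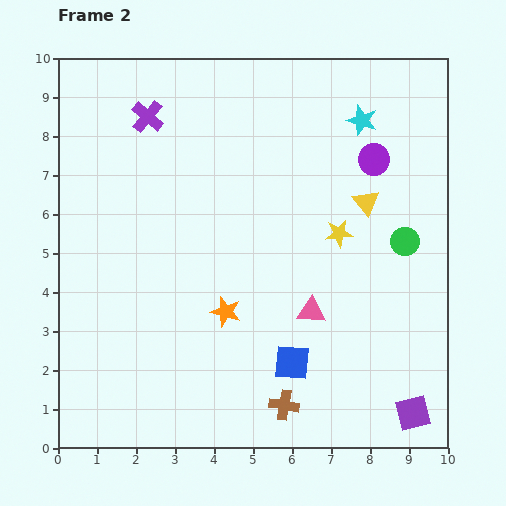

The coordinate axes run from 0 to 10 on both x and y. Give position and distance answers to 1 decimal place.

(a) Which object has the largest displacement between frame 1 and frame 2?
the orange star

(moved 4.0; next 3.6)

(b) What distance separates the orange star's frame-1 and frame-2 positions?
4.0

The orange star moved from (2.1, 6.8) to (4.3, 3.5), a distance of √(2.2² + 3.3²) ≈ 4.0.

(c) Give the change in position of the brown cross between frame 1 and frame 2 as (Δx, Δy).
(-1.1, -1.0)

The brown cross was at (6.9, 2.1) in frame 1 and (5.8, 1.1) in frame 2.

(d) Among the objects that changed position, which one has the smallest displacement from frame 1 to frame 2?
the purple square

(moved 1.1)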